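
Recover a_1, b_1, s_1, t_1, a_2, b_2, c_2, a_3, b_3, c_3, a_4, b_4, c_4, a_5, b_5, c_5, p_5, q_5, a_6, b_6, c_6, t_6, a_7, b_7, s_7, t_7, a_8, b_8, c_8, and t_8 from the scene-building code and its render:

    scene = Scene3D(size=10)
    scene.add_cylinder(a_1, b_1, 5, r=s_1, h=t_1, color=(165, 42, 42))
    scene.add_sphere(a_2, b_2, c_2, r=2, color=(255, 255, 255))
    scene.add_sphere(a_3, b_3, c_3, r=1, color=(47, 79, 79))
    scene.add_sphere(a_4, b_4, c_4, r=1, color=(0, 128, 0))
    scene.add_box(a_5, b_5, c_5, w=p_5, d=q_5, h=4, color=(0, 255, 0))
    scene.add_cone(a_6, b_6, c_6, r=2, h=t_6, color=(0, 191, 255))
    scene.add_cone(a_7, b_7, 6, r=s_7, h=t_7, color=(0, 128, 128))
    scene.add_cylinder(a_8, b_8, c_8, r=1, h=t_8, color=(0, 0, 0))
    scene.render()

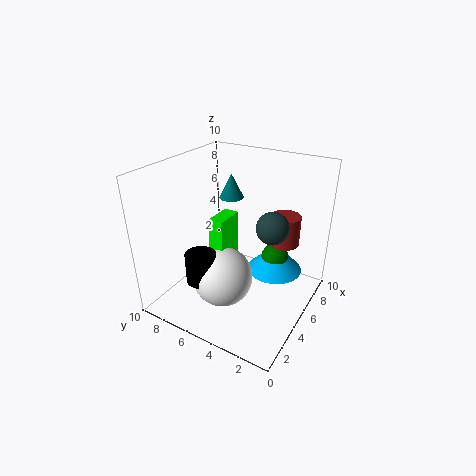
a_1 = 6; b_1 = 2; s_1 = 1; t_1 = 2; a_2 = 3; b_2 = 5; c_2 = 3; a_3 = 4; b_3 = 2; c_3 = 7; a_4 = 7; b_4 = 3; c_4 = 3; a_5 = 3; b_5 = 5; c_5 = 3; p_5 = 2; q_5 = 1; a_6 = 7; b_6 = 3; c_6 = 2; t_6 = 2; a_7 = 9; b_7 = 8; s_7 = 1; t_7 = 2; a_8 = 2; b_8 = 6; c_8 = 3; t_8 = 2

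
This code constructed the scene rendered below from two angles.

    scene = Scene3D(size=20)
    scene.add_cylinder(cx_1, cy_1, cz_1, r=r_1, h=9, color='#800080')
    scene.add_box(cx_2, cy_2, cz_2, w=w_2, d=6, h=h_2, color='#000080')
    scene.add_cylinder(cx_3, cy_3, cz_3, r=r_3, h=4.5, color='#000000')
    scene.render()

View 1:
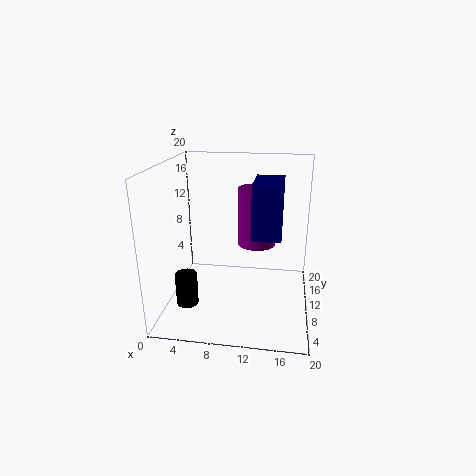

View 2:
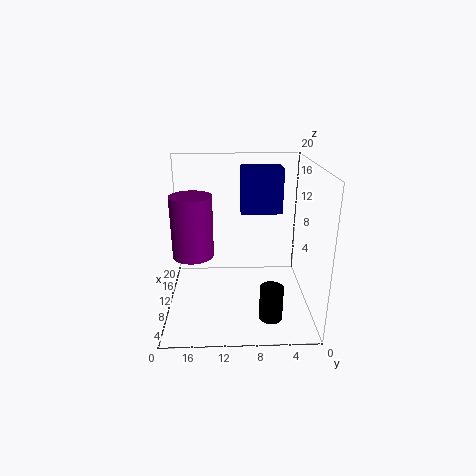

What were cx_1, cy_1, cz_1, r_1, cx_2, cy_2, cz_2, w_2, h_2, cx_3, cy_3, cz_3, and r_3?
cx_1 = 12
cy_1 = 16.5
cz_1 = 6.5
r_1 = 3
cx_2 = 12.5
cy_2 = 3.5
cz_2 = 12.5
w_2 = 3.5
h_2 = 6.5
cx_3 = 3.5
cy_3 = 6
cz_3 = 1.5
r_3 = 1.5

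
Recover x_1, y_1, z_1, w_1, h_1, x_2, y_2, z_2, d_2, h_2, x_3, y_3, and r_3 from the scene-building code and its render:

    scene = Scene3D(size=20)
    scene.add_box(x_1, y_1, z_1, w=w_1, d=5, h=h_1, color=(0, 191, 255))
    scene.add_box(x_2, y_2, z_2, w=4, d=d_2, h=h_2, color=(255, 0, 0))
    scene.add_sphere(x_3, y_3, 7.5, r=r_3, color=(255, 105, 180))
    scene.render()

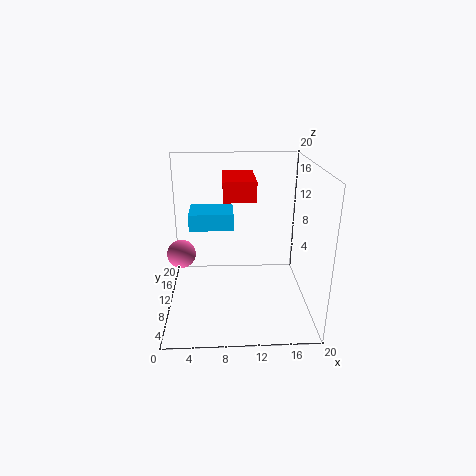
x_1 = 3, y_1 = 12.5, z_1 = 10, w_1 = 6.5, h_1 = 2.5, x_2 = 8, y_2 = 5.5, z_2 = 16.5, d_2 = 6.5, h_2 = 2.5, x_3 = 2, y_3 = 10.5, r_3 = 2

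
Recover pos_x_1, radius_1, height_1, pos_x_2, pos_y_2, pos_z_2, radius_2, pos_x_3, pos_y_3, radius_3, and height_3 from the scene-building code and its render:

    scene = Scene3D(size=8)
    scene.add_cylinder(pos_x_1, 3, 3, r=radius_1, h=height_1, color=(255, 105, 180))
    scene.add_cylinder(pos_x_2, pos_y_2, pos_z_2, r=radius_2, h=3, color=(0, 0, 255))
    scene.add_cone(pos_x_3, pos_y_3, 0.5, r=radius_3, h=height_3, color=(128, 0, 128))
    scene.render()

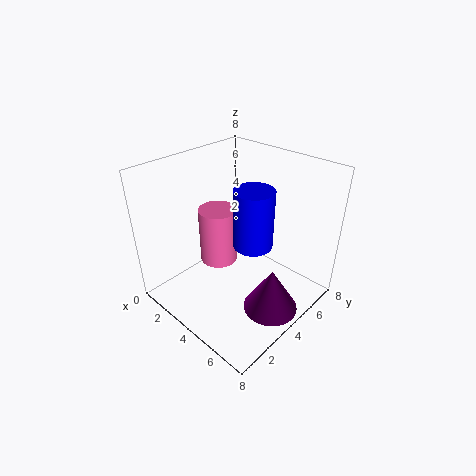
pos_x_1 = 3.5; radius_1 = 1; height_1 = 3; pos_x_2 = 5.5; pos_y_2 = 3.5; pos_z_2 = 4.5; radius_2 = 1; pos_x_3 = 6.5; pos_y_3 = 4; radius_3 = 1.5; height_3 = 2.5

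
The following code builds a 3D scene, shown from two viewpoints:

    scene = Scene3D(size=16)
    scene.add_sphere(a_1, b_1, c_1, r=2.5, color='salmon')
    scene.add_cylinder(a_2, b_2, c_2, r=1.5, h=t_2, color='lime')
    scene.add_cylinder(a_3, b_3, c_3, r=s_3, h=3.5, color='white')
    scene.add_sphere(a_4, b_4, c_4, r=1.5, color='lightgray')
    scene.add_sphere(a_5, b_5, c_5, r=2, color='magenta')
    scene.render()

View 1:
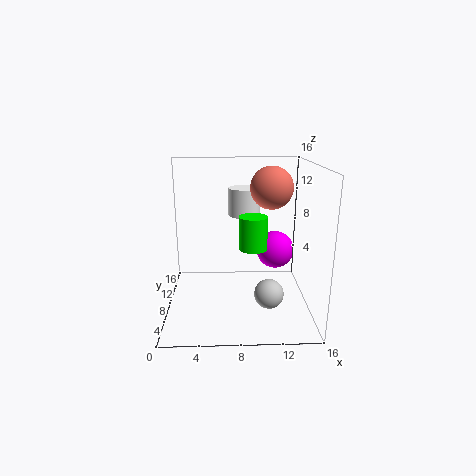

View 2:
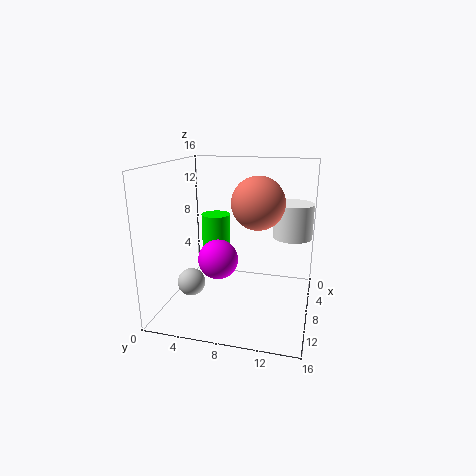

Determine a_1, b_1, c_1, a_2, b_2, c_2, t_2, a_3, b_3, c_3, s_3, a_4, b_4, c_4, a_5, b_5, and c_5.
a_1 = 12
b_1 = 11
c_1 = 13
a_2 = 9.5
b_2 = 6
c_2 = 7.5
t_2 = 3.5
a_3 = 9
b_3 = 14
c_3 = 9
s_3 = 2
a_4 = 11
b_4 = 3.5
c_4 = 3.5
a_5 = 12
b_5 = 7
c_5 = 7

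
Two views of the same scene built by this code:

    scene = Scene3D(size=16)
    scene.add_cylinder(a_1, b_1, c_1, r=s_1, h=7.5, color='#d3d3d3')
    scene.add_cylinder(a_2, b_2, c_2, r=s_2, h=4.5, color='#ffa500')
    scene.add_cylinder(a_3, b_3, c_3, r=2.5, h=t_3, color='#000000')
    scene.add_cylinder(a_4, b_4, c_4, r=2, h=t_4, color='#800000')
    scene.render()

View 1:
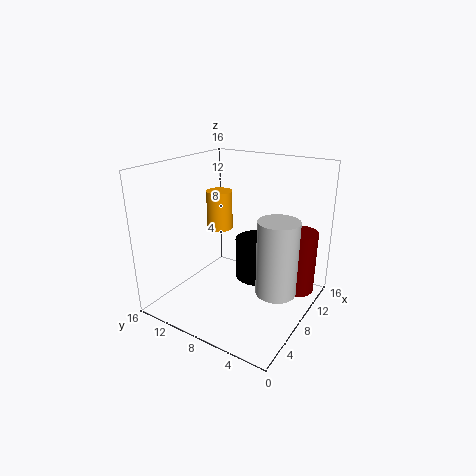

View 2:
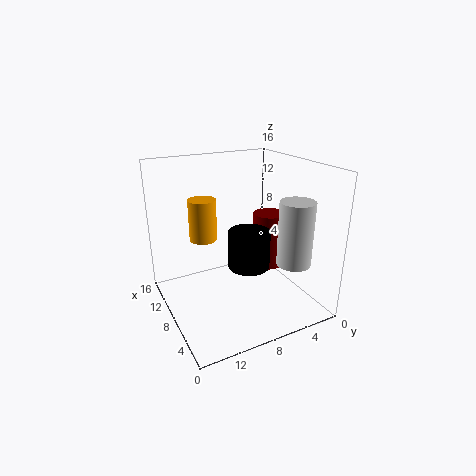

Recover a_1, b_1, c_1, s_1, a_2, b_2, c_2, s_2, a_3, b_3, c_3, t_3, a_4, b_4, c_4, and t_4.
a_1 = 5.5; b_1 = 2; c_1 = 4.5; s_1 = 2; a_2 = 9.5; b_2 = 11.5; c_2 = 8; s_2 = 1.5; a_3 = 9; b_3 = 6; c_3 = 3.5; t_3 = 4.5; a_4 = 11; b_4 = 2; c_4 = 2; t_4 = 7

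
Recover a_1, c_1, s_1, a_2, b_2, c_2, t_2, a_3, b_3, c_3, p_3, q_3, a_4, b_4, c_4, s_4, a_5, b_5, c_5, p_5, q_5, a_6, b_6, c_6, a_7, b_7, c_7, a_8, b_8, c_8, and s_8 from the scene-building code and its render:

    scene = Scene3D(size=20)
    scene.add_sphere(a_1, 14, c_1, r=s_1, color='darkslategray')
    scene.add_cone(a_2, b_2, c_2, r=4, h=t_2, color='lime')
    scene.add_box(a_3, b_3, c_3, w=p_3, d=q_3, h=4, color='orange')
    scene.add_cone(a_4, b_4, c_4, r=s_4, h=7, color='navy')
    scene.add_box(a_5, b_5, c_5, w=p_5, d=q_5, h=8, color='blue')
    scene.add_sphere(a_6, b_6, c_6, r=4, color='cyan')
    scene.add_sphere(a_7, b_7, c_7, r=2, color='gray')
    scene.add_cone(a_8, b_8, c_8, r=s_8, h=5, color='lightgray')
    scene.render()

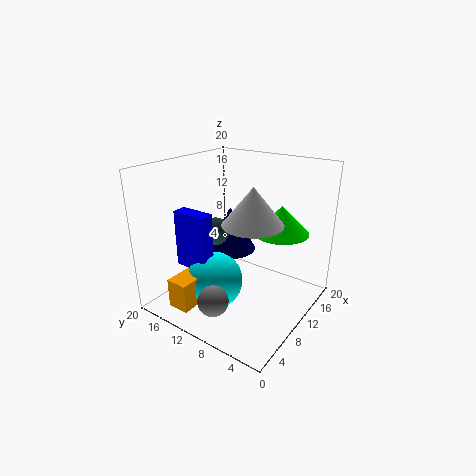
a_1 = 10; c_1 = 10; s_1 = 2; a_2 = 15; b_2 = 6; c_2 = 10; t_2 = 4; a_3 = 1; b_3 = 12; c_3 = 2; p_3 = 5; q_3 = 3; a_4 = 15; b_4 = 15; c_4 = 5; s_4 = 4; a_5 = 5; b_5 = 12; c_5 = 6; p_5 = 2; q_5 = 5; a_6 = 7; b_6 = 12; c_6 = 4; a_7 = 3; b_7 = 9; c_7 = 4; a_8 = 9; b_8 = 7; c_8 = 13; s_8 = 4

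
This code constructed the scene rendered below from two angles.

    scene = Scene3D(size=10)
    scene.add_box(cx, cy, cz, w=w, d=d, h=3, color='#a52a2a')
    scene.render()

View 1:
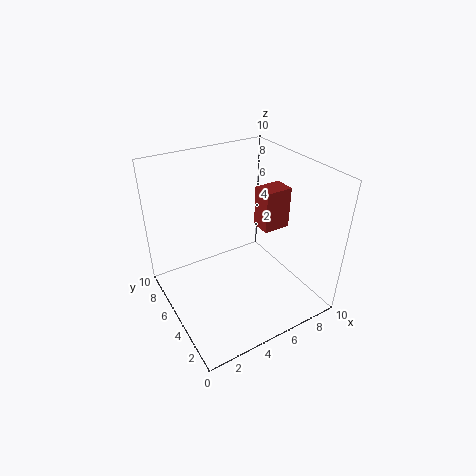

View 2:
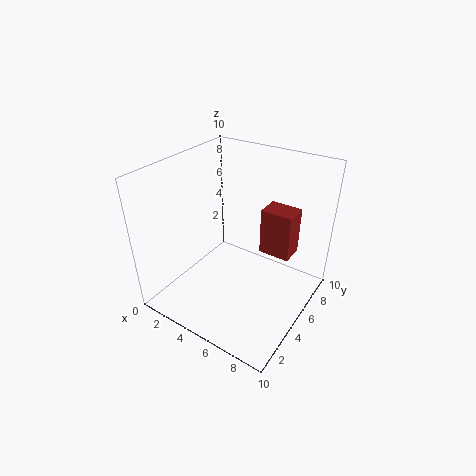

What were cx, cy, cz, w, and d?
cx = 7, cy = 4.5, cz = 5, w = 2, d = 1.5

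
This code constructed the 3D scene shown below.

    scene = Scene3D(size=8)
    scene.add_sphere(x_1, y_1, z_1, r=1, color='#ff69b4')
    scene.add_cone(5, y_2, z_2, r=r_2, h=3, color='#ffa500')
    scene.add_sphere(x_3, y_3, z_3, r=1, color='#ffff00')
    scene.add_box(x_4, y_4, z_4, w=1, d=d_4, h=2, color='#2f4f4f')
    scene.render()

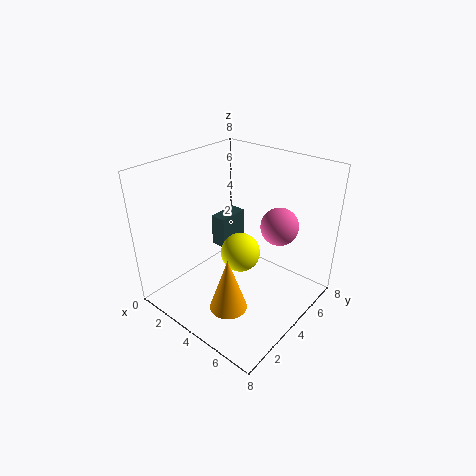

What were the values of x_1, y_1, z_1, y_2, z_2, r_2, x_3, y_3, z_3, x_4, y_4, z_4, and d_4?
x_1 = 6; y_1 = 5; z_1 = 5; y_2 = 2; z_2 = 1; r_2 = 1; x_3 = 5; y_3 = 3; z_3 = 4; x_4 = 1; y_4 = 5; z_4 = 2; d_4 = 2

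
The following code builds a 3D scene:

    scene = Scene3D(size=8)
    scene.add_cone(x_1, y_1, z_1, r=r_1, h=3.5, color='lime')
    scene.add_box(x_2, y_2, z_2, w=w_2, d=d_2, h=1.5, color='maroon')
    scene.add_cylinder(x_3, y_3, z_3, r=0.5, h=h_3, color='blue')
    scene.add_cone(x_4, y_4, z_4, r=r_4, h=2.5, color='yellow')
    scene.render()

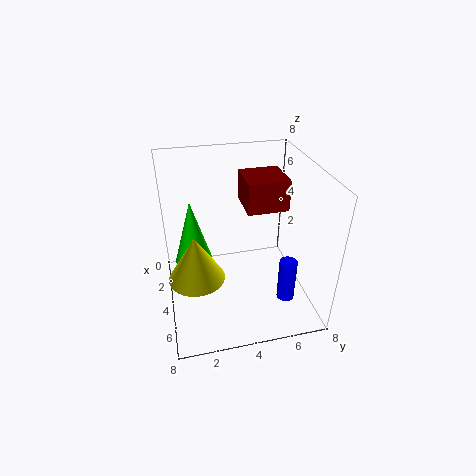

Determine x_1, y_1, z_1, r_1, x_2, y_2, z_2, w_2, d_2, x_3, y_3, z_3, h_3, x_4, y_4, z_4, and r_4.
x_1 = 4
y_1 = 1.5
z_1 = 3
r_1 = 1
x_2 = 4
y_2 = 4
z_2 = 6.5
w_2 = 2
d_2 = 2
x_3 = 5.5
y_3 = 6.5
z_3 = 0.5
h_3 = 2.5
x_4 = 5
y_4 = 1.5
z_4 = 2.5
r_4 = 1.5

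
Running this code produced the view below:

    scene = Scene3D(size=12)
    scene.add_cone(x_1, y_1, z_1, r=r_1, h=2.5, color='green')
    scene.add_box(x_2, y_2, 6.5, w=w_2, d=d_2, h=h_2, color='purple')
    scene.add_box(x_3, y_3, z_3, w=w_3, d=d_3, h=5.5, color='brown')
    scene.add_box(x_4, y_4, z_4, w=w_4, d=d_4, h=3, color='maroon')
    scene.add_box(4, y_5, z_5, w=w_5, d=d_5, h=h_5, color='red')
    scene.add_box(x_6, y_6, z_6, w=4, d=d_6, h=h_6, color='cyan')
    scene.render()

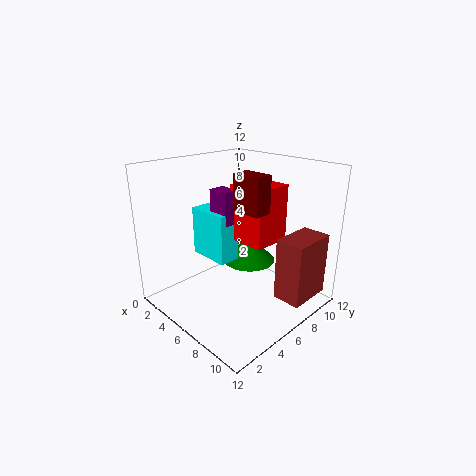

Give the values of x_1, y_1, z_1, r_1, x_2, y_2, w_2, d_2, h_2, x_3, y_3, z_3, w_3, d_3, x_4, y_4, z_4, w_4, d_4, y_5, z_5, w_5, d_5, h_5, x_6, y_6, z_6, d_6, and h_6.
x_1 = 4
y_1 = 9.5
z_1 = 2
r_1 = 2.5
x_2 = 2.5
y_2 = 6
w_2 = 2
d_2 = 1.5
h_2 = 3
x_3 = 8.5
y_3 = 8
z_3 = 0.5
w_3 = 2.5
d_3 = 4
x_4 = 6
y_4 = 5.5
z_4 = 8.5
w_4 = 2.5
d_4 = 1.5
y_5 = 7
z_5 = 5
w_5 = 3.5
d_5 = 3.5
h_5 = 5
x_6 = 0.5
y_6 = 5.5
z_6 = 3
d_6 = 2
h_6 = 4.5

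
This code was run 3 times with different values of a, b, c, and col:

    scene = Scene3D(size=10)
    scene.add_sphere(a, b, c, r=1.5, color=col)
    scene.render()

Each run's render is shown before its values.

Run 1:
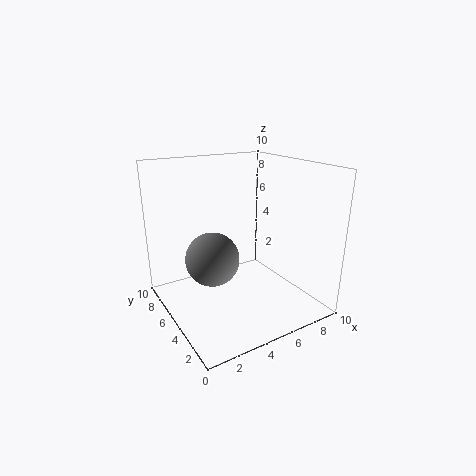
a = 1.5, b = 2, c = 5.5, col = 'gray'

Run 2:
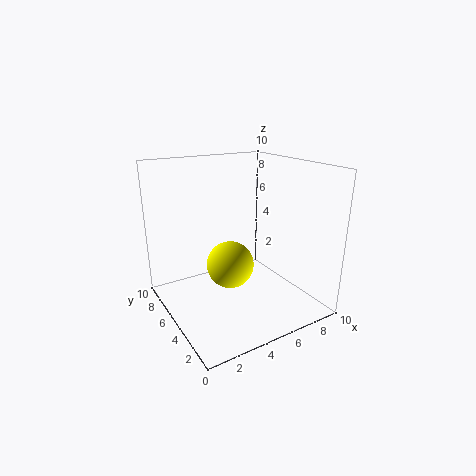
a = 3.5, b = 3.5, c = 4, col = 'yellow'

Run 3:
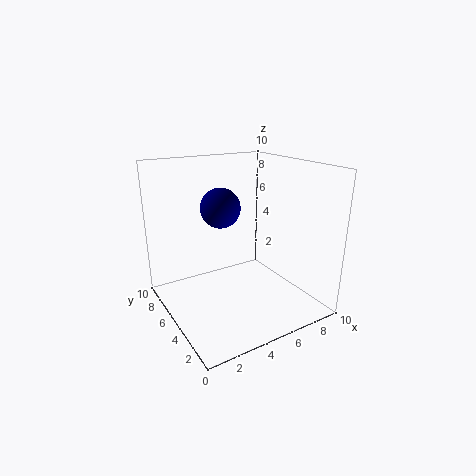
a = 5, b = 7.5, c = 6.5, col = 'navy'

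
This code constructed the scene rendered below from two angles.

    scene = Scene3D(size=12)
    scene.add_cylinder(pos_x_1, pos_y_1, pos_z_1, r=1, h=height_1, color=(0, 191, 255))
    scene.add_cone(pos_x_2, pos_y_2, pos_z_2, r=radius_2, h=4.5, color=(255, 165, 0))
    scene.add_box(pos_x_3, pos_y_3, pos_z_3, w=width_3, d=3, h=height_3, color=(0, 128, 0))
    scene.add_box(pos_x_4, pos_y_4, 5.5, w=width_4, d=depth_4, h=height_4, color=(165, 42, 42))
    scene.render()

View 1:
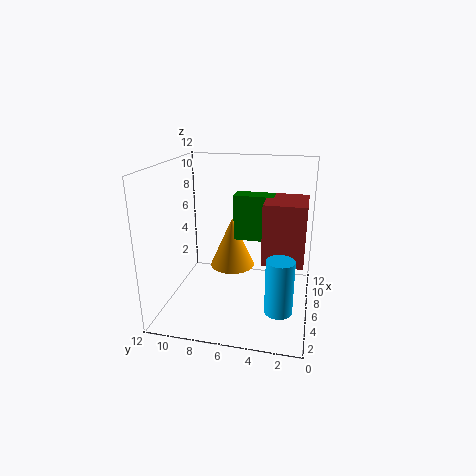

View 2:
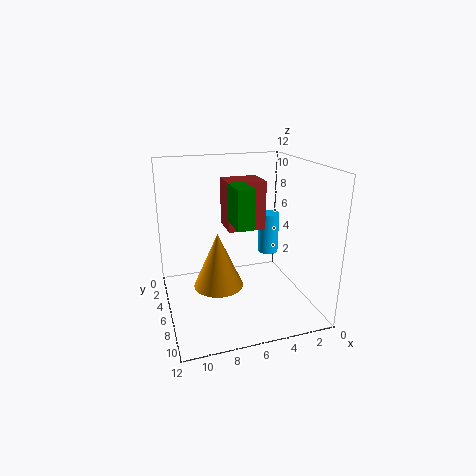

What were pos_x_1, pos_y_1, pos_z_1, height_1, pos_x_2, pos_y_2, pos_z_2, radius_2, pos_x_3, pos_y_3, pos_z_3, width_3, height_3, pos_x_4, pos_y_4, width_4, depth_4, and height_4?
pos_x_1 = 1.5; pos_y_1 = 2; pos_z_1 = 2.5; height_1 = 4; pos_x_2 = 8; pos_y_2 = 7; pos_z_2 = 2.5; radius_2 = 2; pos_x_3 = 4.5; pos_y_3 = 3; pos_z_3 = 6.5; width_3 = 1.5; height_3 = 3.5; pos_x_4 = 2.5; pos_y_4 = 0.5; width_4 = 3.5; depth_4 = 3; height_4 = 4.5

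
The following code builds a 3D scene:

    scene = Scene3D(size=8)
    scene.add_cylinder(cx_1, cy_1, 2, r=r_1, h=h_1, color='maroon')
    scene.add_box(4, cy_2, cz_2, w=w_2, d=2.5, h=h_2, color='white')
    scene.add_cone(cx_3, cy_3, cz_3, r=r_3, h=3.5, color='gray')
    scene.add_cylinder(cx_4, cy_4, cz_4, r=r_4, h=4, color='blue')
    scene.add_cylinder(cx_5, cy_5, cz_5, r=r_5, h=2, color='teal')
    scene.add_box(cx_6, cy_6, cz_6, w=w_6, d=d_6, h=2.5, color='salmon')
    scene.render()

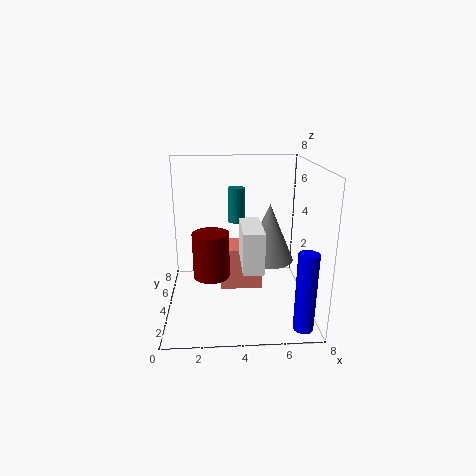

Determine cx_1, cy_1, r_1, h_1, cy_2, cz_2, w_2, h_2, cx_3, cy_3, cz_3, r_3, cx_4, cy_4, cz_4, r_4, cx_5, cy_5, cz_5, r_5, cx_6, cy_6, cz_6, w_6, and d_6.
cx_1 = 2.5; cy_1 = 3.5; r_1 = 1; h_1 = 2.5; cy_2 = 0.5; cz_2 = 3.5; w_2 = 1; h_2 = 2; cx_3 = 6; cy_3 = 5.5; cz_3 = 2; r_3 = 1.5; cx_4 = 7; cy_4 = 0.5; cz_4 = 0.5; r_4 = 0.5; cx_5 = 4; cy_5 = 5.5; cz_5 = 4.5; r_5 = 0.5; cx_6 = 3; cy_6 = 4.5; cz_6 = 0.5; w_6 = 2.5; d_6 = 2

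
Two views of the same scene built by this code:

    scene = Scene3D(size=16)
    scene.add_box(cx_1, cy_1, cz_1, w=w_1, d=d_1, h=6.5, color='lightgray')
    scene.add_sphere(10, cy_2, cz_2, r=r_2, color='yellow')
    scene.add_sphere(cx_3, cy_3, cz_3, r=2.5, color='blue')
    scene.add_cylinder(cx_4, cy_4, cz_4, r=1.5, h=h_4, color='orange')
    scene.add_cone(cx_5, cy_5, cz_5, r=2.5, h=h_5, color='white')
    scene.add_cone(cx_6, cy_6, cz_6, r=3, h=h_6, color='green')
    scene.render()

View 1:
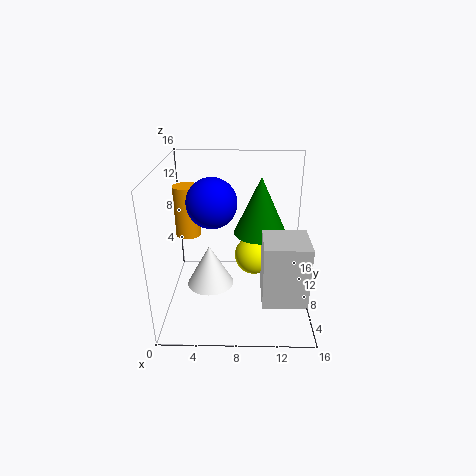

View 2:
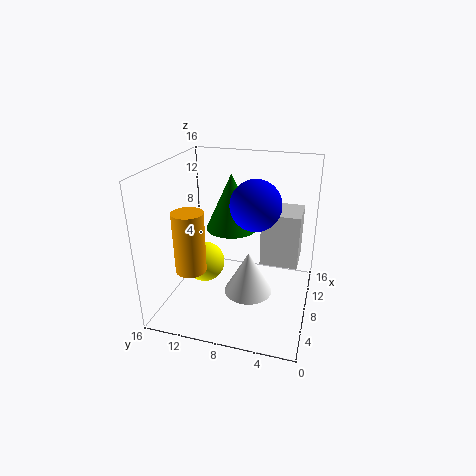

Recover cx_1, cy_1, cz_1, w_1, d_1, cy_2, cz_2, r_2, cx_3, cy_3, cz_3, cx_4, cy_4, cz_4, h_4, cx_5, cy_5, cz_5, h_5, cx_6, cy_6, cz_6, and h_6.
cx_1 = 10.5
cy_1 = 1.5
cz_1 = 3.5
w_1 = 4.5
d_1 = 4.5
cy_2 = 13
cz_2 = 3
r_2 = 2.5
cx_3 = 5.5
cy_3 = 5.5
cz_3 = 13
cx_4 = 2
cy_4 = 11
cz_4 = 7
h_4 = 6
cx_5 = 5
cy_5 = 6
cz_5 = 3.5
h_5 = 4.5
cx_6 = 10.5
cy_6 = 9.5
cz_6 = 8
h_6 = 6.5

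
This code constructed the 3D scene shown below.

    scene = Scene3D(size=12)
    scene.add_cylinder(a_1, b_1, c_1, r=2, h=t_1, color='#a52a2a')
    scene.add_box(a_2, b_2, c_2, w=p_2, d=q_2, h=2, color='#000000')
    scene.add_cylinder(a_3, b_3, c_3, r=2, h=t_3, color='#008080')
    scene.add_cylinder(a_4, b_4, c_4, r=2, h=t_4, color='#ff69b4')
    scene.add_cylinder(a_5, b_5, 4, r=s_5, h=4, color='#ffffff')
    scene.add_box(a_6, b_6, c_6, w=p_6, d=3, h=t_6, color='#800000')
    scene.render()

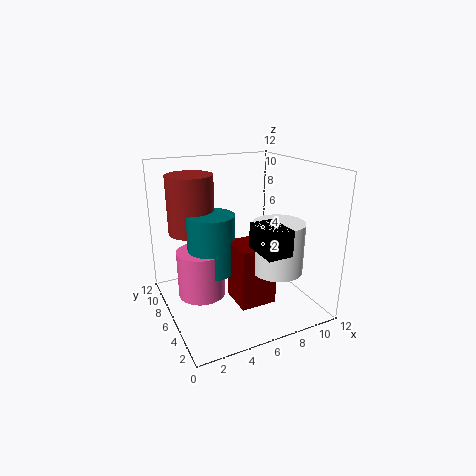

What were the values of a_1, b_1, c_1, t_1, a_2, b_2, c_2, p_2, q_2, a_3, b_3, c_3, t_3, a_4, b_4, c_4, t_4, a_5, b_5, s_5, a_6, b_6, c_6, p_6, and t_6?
a_1 = 3; b_1 = 9; c_1 = 6; t_1 = 5; a_2 = 6; b_2 = 1; c_2 = 6; p_2 = 2; q_2 = 3; a_3 = 4; b_3 = 7; c_3 = 3; t_3 = 5; a_4 = 3; b_4 = 7; c_4 = 1; t_4 = 4; a_5 = 8; b_5 = 3; s_5 = 2; a_6 = 5; b_6 = 3; c_6 = 1; p_6 = 3; t_6 = 5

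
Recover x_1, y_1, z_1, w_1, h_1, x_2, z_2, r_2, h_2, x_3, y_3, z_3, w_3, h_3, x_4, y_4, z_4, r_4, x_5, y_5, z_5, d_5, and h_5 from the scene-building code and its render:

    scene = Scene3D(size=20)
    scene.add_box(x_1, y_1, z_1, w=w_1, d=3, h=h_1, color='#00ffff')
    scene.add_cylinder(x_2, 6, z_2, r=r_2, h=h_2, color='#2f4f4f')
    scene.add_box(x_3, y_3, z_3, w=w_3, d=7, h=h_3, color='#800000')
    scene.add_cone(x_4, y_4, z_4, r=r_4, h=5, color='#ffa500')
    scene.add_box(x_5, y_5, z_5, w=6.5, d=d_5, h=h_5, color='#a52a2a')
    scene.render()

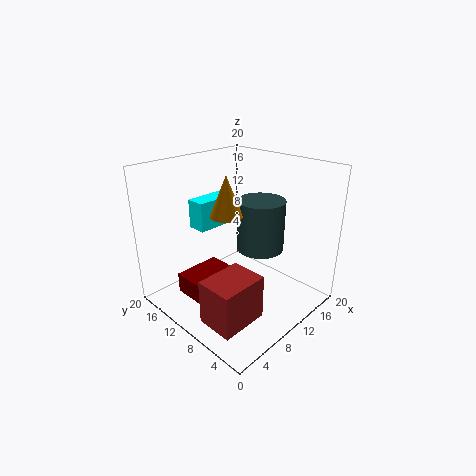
x_1 = 9, y_1 = 16.5, z_1 = 9, w_1 = 6.5, h_1 = 4.5, x_2 = 10, z_2 = 10, r_2 = 3, h_2 = 6.5, x_3 = 4, y_3 = 9.5, z_3 = 1, w_3 = 7, h_3 = 3, x_4 = 6, y_4 = 8, z_4 = 15, r_4 = 2, x_5 = 1.5, y_5 = 3.5, z_5 = 1.5, d_5 = 5, h_5 = 6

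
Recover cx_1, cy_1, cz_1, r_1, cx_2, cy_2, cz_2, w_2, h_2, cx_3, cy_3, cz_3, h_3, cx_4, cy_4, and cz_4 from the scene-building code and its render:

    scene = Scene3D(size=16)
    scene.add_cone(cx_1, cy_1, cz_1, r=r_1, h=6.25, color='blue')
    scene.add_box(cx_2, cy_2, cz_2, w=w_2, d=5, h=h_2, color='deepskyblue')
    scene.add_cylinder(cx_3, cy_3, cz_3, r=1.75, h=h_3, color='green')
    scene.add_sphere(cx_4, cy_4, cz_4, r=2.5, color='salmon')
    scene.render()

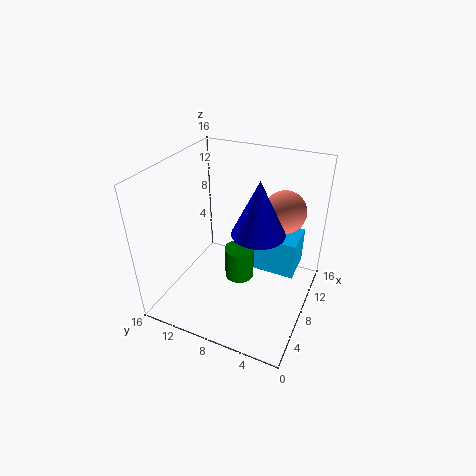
cx_1 = 9
cy_1 = 6
cz_1 = 8.5
r_1 = 3
cx_2 = 10.25
cy_2 = 2
cz_2 = 2.5
w_2 = 4.25
h_2 = 4.5
cx_3 = 9.5
cy_3 = 8.5
cz_3 = 1.5
h_3 = 4
cx_4 = 12.75
cy_4 = 4.25
cz_4 = 9.75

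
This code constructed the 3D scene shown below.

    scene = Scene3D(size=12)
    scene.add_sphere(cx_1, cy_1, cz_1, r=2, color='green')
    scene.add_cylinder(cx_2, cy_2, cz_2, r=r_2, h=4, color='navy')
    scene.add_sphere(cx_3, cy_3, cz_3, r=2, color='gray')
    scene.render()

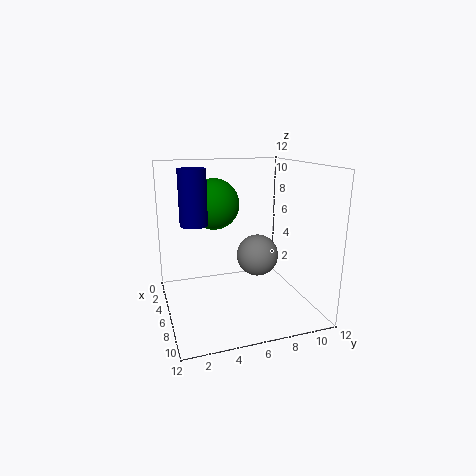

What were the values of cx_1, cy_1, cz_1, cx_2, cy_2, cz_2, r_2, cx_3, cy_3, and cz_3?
cx_1 = 6, cy_1 = 4, cz_1 = 9, cx_2 = 8, cy_2 = 2, cz_2 = 8, r_2 = 1, cx_3 = 3, cy_3 = 9, cz_3 = 3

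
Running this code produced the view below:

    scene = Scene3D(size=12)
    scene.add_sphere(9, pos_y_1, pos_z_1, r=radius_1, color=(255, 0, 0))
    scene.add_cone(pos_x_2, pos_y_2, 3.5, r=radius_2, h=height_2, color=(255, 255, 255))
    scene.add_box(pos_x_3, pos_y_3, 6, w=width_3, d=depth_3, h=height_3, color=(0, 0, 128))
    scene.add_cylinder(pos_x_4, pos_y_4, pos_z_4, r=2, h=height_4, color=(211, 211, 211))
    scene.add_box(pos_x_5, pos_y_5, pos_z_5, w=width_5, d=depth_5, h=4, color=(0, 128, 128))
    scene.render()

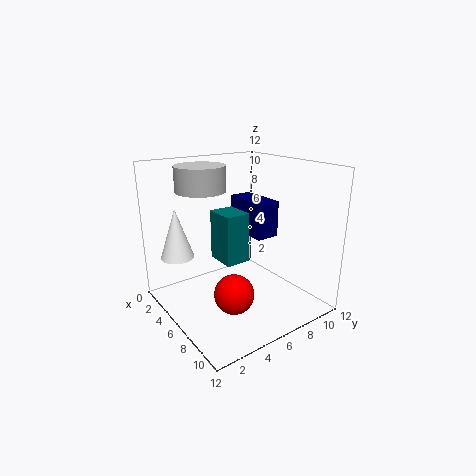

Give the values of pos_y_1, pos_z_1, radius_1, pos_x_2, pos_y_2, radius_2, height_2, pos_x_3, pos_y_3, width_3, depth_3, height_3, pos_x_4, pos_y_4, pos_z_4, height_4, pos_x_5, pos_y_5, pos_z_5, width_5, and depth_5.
pos_y_1 = 3.5, pos_z_1 = 3, radius_1 = 1.5, pos_x_2 = 1.5, pos_y_2 = 2.5, radius_2 = 1.5, height_2 = 4.5, pos_x_3 = 3.5, pos_y_3 = 7, width_3 = 4, depth_3 = 2, height_3 = 3, pos_x_4 = 4.5, pos_y_4 = 3.5, pos_z_4 = 10, height_4 = 2, pos_x_5 = 5, pos_y_5 = 4, pos_z_5 = 4.5, width_5 = 2.5, depth_5 = 2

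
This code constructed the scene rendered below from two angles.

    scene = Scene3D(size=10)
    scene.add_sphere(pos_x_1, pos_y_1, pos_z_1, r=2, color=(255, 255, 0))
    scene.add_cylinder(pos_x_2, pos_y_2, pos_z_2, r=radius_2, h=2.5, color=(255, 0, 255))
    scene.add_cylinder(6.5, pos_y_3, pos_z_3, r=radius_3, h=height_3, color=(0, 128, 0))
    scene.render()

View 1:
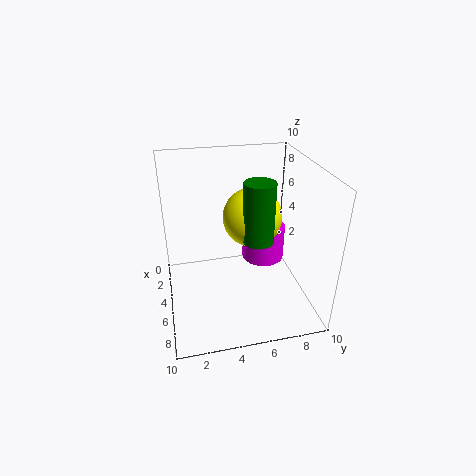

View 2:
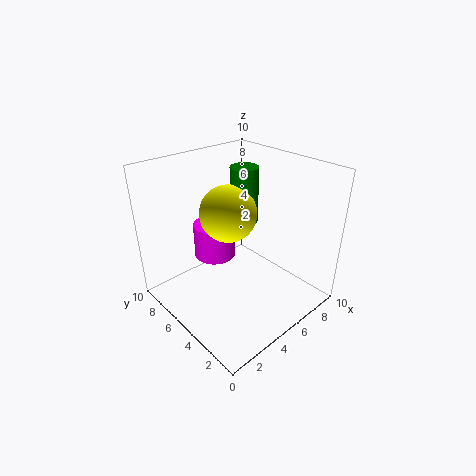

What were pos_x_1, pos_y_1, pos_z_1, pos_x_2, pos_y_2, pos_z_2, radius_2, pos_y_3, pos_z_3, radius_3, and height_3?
pos_x_1 = 5, pos_y_1 = 6, pos_z_1 = 6.5, pos_x_2 = 4.5, pos_y_2 = 7, pos_z_2 = 3, radius_2 = 1.5, pos_y_3 = 6, pos_z_3 = 5.5, radius_3 = 1, height_3 = 4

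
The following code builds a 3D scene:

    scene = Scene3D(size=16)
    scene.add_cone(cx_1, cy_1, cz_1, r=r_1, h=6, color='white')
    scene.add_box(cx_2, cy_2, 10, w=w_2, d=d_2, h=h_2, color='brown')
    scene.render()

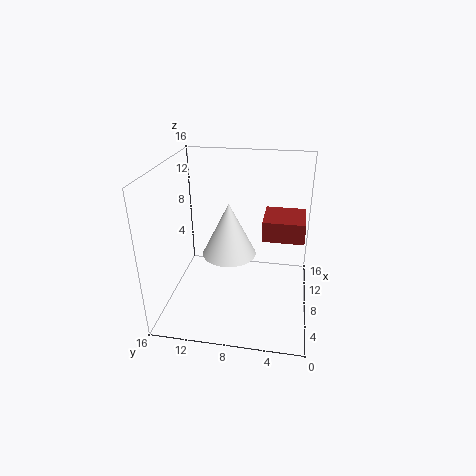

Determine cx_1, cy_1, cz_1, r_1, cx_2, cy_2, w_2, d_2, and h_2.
cx_1 = 8; cy_1 = 9; cz_1 = 6; r_1 = 3; cx_2 = 4; cy_2 = 1; w_2 = 4; d_2 = 4; h_2 = 2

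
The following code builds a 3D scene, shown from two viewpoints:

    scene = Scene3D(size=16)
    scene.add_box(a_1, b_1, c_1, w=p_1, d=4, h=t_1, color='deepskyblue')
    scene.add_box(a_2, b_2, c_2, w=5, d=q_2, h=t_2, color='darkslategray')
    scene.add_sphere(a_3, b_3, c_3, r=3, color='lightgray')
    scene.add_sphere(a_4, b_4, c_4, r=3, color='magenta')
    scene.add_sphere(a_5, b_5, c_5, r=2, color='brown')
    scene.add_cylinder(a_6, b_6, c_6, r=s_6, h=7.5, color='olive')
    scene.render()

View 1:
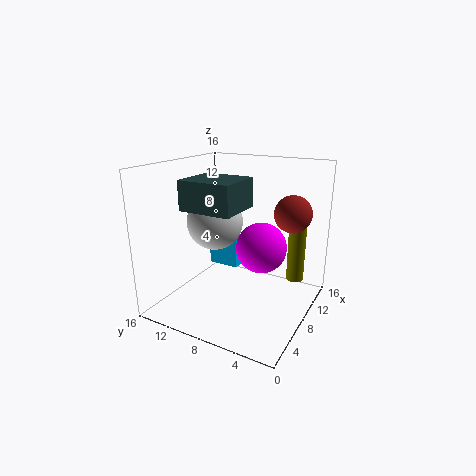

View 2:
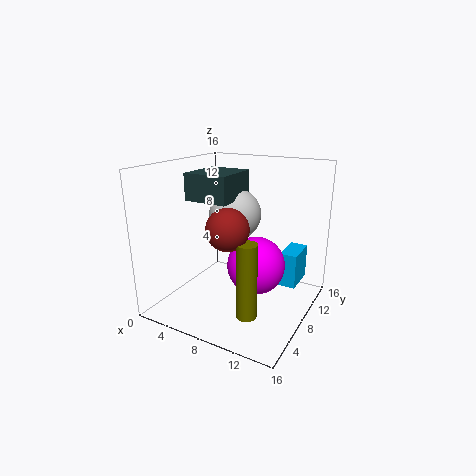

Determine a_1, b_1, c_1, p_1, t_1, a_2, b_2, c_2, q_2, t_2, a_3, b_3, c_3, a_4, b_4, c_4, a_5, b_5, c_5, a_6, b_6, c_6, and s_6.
a_1 = 12
b_1 = 10.5
c_1 = 2
p_1 = 2
t_1 = 4
a_2 = 2.5
b_2 = 6
c_2 = 12
q_2 = 5.5
t_2 = 3
a_3 = 6.5
b_3 = 10
c_3 = 10
a_4 = 11
b_4 = 6.5
c_4 = 6
a_5 = 10
b_5 = 2.5
c_5 = 11
a_6 = 12
b_6 = 2.5
c_6 = 2.5
s_6 = 1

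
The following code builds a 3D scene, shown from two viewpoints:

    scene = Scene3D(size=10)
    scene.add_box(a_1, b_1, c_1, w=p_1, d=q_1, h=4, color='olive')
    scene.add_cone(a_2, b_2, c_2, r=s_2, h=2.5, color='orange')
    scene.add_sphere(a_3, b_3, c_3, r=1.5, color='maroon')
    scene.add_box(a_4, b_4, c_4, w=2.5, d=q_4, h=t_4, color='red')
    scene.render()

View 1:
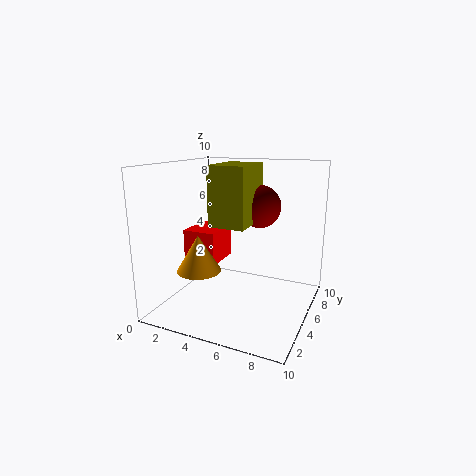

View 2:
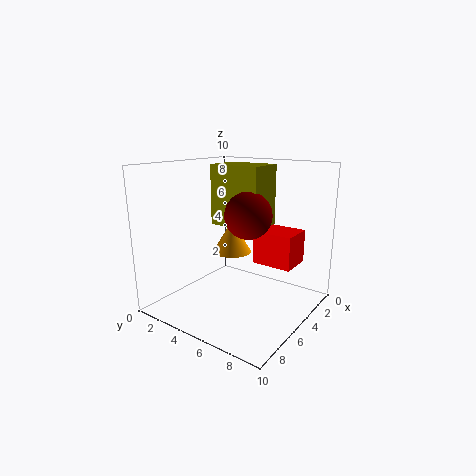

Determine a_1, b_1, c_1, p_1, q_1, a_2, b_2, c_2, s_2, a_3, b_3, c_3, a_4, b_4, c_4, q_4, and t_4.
a_1 = 3.5
b_1 = 3.5
c_1 = 6
p_1 = 2.5
q_1 = 3.5
a_2 = 3
b_2 = 3
c_2 = 3
s_2 = 1.5
a_3 = 6
b_3 = 6.5
c_3 = 7
a_4 = 0.5
b_4 = 5
c_4 = 2.5
q_4 = 3
t_4 = 2.5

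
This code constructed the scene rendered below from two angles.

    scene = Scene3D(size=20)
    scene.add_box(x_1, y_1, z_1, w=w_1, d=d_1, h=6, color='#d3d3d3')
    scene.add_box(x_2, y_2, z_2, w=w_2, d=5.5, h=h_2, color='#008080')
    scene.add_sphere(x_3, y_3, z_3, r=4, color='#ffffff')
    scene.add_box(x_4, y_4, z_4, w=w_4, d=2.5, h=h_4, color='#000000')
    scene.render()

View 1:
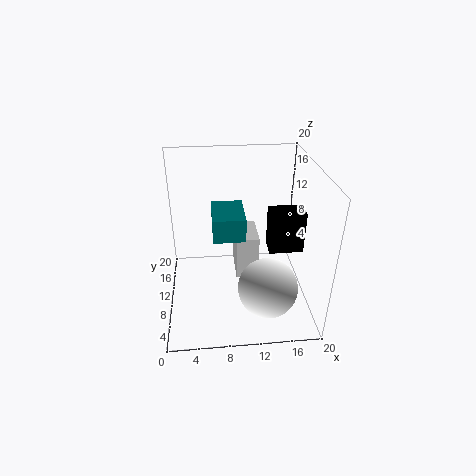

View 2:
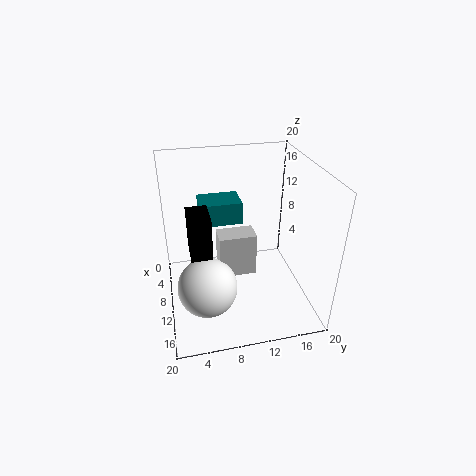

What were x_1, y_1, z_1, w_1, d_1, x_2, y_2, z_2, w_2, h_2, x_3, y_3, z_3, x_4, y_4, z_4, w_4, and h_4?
x_1 = 9.5; y_1 = 7; z_1 = 5.5; w_1 = 3; d_1 = 5; x_2 = 6.5; y_2 = 5; z_2 = 12.5; w_2 = 4; h_2 = 3; x_3 = 13.5; y_3 = 5; z_3 = 5; x_4 = 13; y_4 = 3; z_4 = 12; w_4 = 4; h_4 = 5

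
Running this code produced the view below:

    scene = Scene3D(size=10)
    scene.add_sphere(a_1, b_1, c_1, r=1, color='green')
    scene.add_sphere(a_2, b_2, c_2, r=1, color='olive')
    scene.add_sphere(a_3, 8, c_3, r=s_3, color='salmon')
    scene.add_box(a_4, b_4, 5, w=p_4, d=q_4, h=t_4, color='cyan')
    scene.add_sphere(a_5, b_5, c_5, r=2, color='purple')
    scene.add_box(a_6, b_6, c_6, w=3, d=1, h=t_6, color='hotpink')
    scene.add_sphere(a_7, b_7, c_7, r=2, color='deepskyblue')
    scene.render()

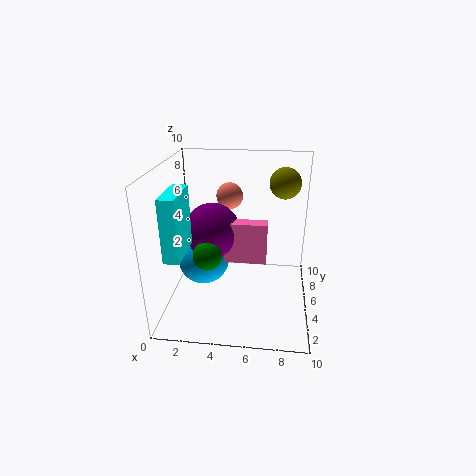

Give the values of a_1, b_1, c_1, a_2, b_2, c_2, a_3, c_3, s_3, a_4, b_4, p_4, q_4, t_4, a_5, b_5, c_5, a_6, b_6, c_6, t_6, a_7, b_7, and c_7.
a_1 = 3, b_1 = 4, c_1 = 4, a_2 = 8, b_2 = 5, c_2 = 9, a_3 = 4, c_3 = 7, s_3 = 1, a_4 = 1, b_4 = 1, p_4 = 1, q_4 = 3, t_4 = 4, a_5 = 3, b_5 = 6, c_5 = 5, a_6 = 4, b_6 = 5, c_6 = 3, t_6 = 3, a_7 = 2, b_7 = 7, c_7 = 2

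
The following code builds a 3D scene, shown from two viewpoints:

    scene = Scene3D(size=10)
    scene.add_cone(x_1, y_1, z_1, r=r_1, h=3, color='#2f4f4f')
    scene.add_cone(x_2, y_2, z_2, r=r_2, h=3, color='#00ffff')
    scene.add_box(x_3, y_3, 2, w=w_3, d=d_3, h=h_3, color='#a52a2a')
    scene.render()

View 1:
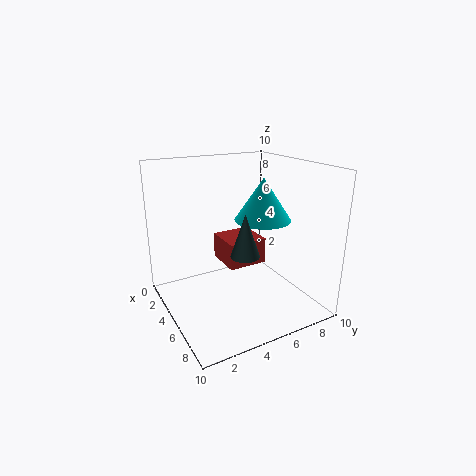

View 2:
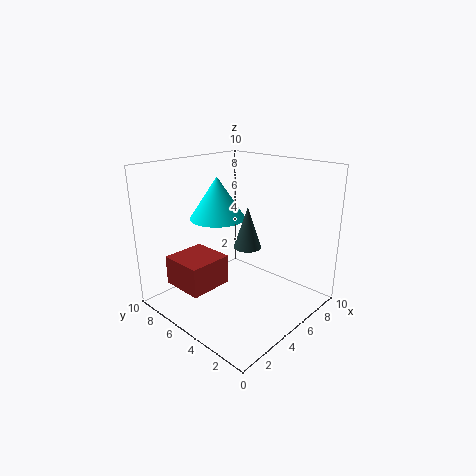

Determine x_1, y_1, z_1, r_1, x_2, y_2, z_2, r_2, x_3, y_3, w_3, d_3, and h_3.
x_1 = 6, y_1 = 5, z_1 = 4, r_1 = 1, x_2 = 5, y_2 = 7, z_2 = 6, r_2 = 2, x_3 = 1, y_3 = 5, w_3 = 3, d_3 = 3, h_3 = 2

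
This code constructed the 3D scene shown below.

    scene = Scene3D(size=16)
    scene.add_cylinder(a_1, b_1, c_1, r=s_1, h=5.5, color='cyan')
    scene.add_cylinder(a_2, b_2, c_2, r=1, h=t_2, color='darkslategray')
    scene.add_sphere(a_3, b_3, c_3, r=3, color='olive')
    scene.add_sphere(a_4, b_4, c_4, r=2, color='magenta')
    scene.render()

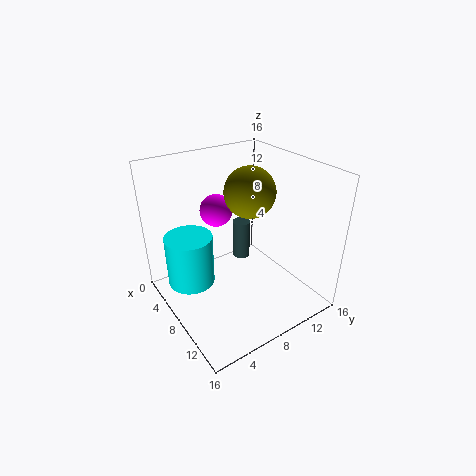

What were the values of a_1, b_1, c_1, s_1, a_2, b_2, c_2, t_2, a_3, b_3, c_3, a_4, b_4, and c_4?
a_1 = 7
b_1 = 2.5
c_1 = 4
s_1 = 2.5
a_2 = 6.5
b_2 = 9.5
c_2 = 4.5
t_2 = 4.5
a_3 = 6
b_3 = 11
c_3 = 12
a_4 = 2.5
b_4 = 8.5
c_4 = 9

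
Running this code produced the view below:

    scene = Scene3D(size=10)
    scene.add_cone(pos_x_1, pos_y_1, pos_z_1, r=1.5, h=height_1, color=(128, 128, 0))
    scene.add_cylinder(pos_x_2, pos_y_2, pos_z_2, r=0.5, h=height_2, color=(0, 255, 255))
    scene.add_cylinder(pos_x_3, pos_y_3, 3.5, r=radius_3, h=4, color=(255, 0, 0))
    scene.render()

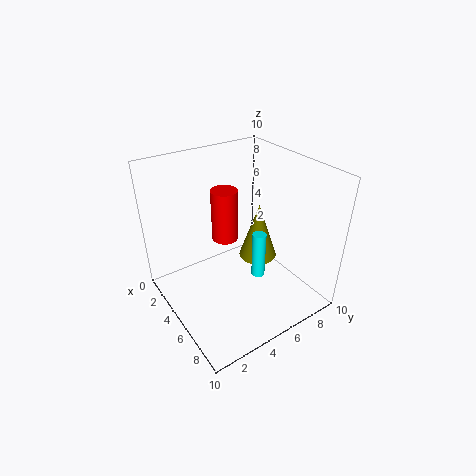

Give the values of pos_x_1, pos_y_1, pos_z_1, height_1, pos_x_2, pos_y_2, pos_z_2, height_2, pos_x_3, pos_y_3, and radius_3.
pos_x_1 = 3.5
pos_y_1 = 8
pos_z_1 = 1.5
height_1 = 4.5
pos_x_2 = 5.5
pos_y_2 = 6.5
pos_z_2 = 1.5
height_2 = 3.5
pos_x_3 = 2.5
pos_y_3 = 5.5
radius_3 = 1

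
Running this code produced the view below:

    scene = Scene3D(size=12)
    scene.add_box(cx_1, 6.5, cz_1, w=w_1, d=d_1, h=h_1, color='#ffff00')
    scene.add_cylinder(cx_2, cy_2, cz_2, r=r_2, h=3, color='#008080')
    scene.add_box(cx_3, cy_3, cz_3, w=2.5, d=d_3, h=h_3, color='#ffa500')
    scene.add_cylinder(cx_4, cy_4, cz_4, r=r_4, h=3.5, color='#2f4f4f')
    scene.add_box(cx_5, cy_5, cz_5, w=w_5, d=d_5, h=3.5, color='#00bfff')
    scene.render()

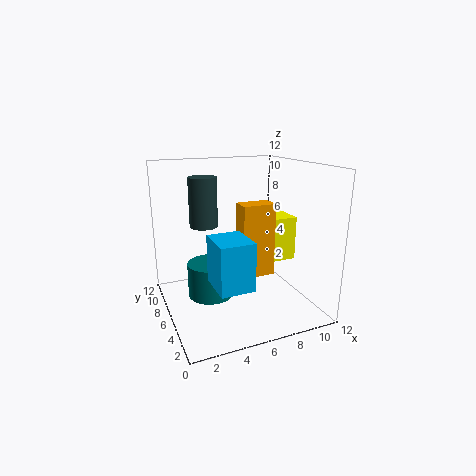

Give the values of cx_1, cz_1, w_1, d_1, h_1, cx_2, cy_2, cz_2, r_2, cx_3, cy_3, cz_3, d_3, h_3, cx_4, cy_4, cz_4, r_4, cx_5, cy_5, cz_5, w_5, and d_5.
cx_1 = 9, cz_1 = 3, w_1 = 3, d_1 = 3, h_1 = 4, cx_2 = 4, cy_2 = 7.5, cz_2 = 0.5, r_2 = 2, cx_3 = 5, cy_3 = 2.5, cz_3 = 4, d_3 = 1.5, h_3 = 5.5, cx_4 = 2.5, cy_4 = 4, cz_4 = 8, r_4 = 1, cx_5 = 2.5, cy_5 = 0.5, cz_5 = 4, w_5 = 2.5, d_5 = 3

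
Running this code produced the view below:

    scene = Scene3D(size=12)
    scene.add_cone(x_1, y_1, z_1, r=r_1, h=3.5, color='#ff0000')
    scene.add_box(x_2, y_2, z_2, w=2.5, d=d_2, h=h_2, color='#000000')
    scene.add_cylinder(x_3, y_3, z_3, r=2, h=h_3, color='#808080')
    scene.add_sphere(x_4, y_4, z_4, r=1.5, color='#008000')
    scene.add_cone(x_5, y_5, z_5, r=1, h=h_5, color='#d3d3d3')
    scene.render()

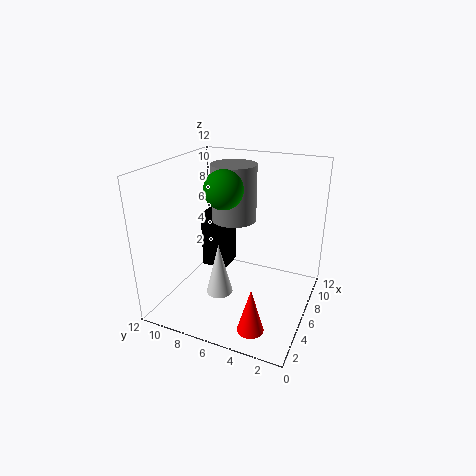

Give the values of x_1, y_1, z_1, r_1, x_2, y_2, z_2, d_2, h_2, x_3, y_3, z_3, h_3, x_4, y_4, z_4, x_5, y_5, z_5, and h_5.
x_1 = 1.5; y_1 = 3; z_1 = 1; r_1 = 1; x_2 = 8.5; y_2 = 8.5; z_2 = 1; d_2 = 2.5; h_2 = 5.5; x_3 = 8.5; y_3 = 7.5; z_3 = 6.5; h_3 = 5; x_4 = 4.5; y_4 = 6.5; z_4 = 10.5; x_5 = 2.5; y_5 = 6; z_5 = 3; h_5 = 4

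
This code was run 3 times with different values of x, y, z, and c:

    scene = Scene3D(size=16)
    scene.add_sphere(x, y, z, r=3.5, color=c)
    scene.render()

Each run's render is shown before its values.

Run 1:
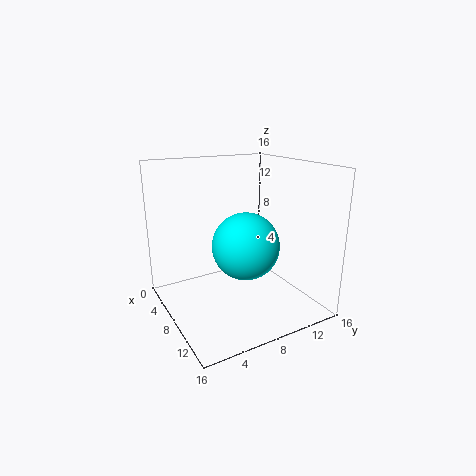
x = 10.5; y = 7.5; z = 8; c = 'cyan'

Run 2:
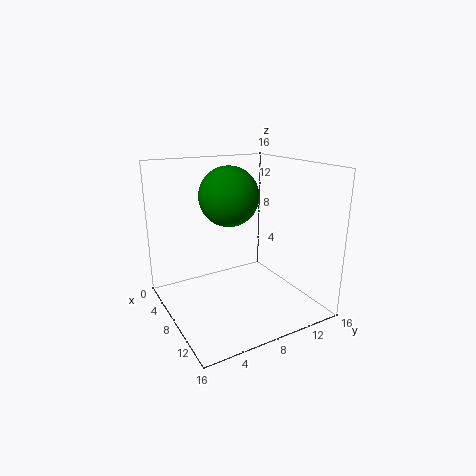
x = 5; y = 8.5; z = 12; c = 'green'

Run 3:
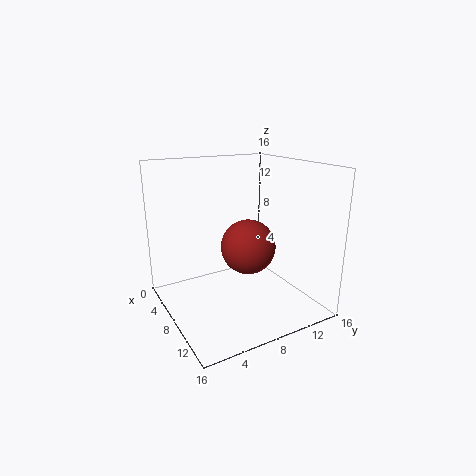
x = 4.5; y = 11.5; z = 5; c = 'brown'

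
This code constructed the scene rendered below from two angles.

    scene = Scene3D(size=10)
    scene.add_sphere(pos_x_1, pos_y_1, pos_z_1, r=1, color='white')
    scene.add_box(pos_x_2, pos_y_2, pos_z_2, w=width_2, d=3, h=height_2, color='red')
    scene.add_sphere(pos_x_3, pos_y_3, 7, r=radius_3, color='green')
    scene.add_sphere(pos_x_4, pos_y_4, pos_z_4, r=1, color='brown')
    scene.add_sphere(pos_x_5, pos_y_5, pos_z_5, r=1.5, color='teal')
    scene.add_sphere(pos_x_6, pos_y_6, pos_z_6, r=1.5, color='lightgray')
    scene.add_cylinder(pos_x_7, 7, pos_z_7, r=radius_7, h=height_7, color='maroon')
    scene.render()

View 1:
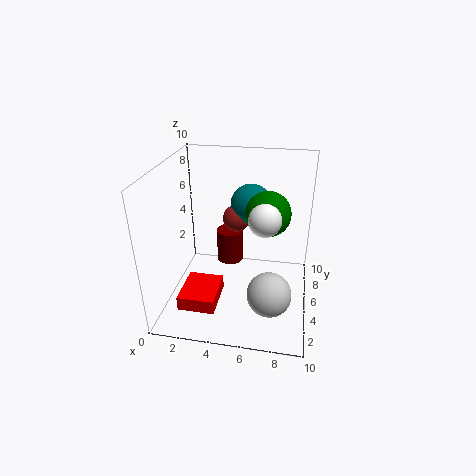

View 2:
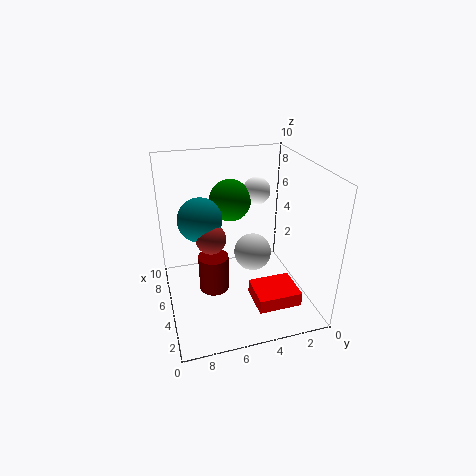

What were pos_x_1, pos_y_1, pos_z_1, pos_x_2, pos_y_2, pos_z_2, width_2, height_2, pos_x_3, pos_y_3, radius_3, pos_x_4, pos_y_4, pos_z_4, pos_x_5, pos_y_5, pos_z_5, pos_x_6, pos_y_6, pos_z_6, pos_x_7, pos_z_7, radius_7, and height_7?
pos_x_1 = 7, pos_y_1 = 3, pos_z_1 = 7.5, pos_x_2 = 1.5, pos_y_2 = 1.5, pos_z_2 = 1, width_2 = 2.5, height_2 = 1, pos_x_3 = 7, pos_y_3 = 5, radius_3 = 1.5, pos_x_4 = 4.5, pos_y_4 = 7, pos_z_4 = 5.5, pos_x_5 = 5.5, pos_y_5 = 7.5, pos_z_5 = 6.5, pos_x_6 = 7.5, pos_y_6 = 3, pos_z_6 = 2, pos_x_7 = 4, pos_z_7 = 2, radius_7 = 1, height_7 = 2.5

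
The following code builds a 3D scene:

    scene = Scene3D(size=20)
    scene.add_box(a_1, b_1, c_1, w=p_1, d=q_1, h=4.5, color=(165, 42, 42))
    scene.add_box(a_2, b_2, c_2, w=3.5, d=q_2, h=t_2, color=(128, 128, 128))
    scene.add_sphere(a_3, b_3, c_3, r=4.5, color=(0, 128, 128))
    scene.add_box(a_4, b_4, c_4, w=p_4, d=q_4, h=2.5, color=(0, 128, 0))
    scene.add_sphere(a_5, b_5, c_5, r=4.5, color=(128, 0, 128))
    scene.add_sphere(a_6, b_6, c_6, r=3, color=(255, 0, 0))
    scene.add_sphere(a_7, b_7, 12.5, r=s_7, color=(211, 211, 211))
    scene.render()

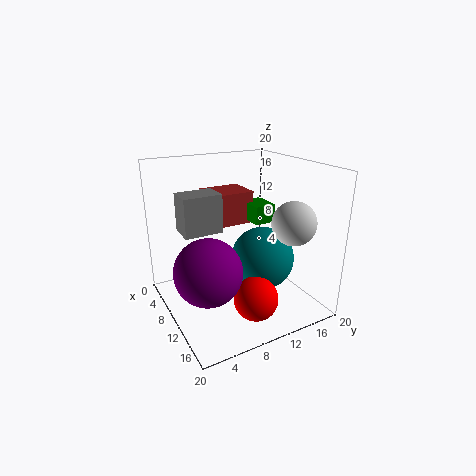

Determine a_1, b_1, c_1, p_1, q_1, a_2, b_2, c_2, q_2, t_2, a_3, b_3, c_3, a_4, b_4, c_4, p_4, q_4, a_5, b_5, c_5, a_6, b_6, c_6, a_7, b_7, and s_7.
a_1 = 4, b_1 = 7, c_1 = 11.5, p_1 = 5, q_1 = 6, a_2 = 8, b_2 = 2, c_2 = 12, q_2 = 5, t_2 = 5, a_3 = 11, b_3 = 13.5, c_3 = 6.5, a_4 = 7.5, b_4 = 12, c_4 = 12, p_4 = 4, q_4 = 3, a_5 = 12, b_5 = 4.5, c_5 = 7, a_6 = 15, b_6 = 10, c_6 = 3, a_7 = 14.5, b_7 = 16, s_7 = 3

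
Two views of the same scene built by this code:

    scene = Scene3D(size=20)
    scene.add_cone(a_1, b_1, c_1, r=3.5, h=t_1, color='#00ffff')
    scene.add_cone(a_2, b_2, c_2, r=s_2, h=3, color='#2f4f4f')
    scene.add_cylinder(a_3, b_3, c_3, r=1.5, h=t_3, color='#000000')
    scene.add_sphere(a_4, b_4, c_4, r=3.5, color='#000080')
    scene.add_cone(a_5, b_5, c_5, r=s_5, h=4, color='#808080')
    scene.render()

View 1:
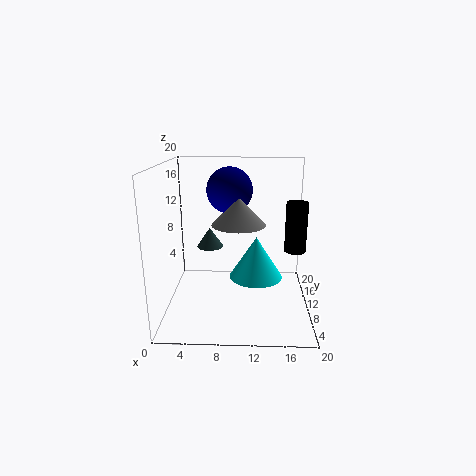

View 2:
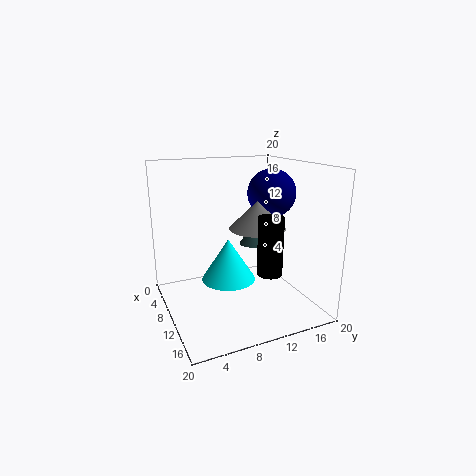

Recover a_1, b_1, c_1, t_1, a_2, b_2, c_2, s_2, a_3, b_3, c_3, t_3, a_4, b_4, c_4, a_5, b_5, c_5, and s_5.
a_1 = 12.5, b_1 = 7.5, c_1 = 5.5, t_1 = 5.5, a_2 = 5.5, b_2 = 14.5, c_2 = 7, s_2 = 2, a_3 = 18, b_3 = 10.5, c_3 = 8, t_3 = 7, a_4 = 8.5, b_4 = 16, c_4 = 15.5, a_5 = 10, b_5 = 13, c_5 = 11, s_5 = 4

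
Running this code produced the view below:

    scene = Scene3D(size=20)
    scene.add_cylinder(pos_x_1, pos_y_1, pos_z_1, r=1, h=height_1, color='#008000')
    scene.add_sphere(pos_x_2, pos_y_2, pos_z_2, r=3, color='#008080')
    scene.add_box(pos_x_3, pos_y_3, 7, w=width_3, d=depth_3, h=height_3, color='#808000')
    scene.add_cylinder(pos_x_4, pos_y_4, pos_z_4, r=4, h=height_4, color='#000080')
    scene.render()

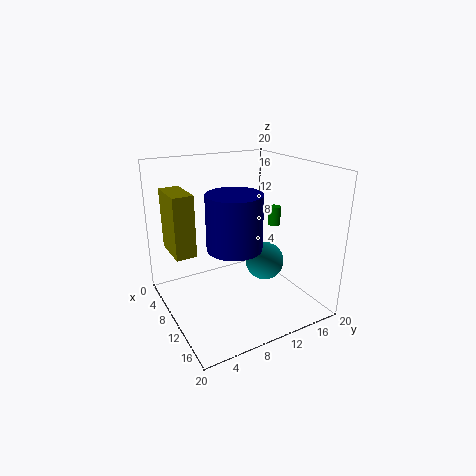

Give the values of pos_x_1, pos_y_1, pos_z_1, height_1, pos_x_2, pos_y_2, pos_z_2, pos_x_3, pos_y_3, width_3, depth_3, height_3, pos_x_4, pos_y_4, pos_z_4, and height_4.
pos_x_1 = 6
pos_y_1 = 19
pos_z_1 = 9
height_1 = 3
pos_x_2 = 8
pos_y_2 = 16
pos_z_2 = 4
pos_x_3 = 1
pos_y_3 = 2
width_3 = 6
depth_3 = 3
height_3 = 9
pos_x_4 = 9
pos_y_4 = 10
pos_z_4 = 8
height_4 = 8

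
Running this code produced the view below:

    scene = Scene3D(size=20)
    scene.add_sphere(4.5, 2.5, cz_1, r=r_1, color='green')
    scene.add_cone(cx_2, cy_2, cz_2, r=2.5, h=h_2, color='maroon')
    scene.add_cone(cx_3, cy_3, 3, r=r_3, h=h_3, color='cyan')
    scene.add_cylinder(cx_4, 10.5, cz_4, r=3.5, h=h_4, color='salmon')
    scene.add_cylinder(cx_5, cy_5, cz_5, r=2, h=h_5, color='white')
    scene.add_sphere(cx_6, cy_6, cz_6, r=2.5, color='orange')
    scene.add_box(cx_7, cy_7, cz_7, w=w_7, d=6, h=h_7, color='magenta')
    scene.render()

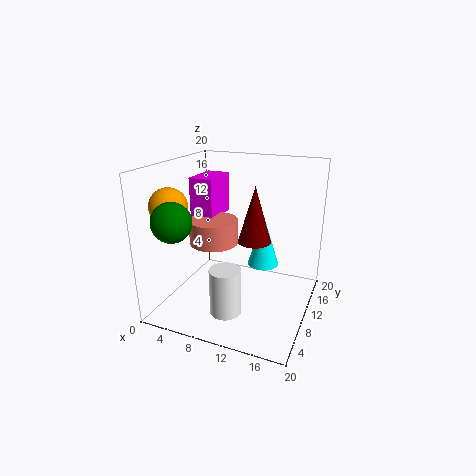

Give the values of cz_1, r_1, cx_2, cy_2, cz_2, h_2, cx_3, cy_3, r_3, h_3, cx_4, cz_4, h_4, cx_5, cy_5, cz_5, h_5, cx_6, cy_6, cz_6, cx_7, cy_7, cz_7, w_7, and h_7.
cz_1 = 14, r_1 = 2.5, cx_2 = 11, cy_2 = 14, cz_2 = 8, h_2 = 8.5, cx_3 = 11.5, cy_3 = 17, r_3 = 2.5, h_3 = 8, cx_4 = 6, cz_4 = 8.5, h_4 = 3.5, cx_5 = 11, cy_5 = 3.5, cz_5 = 2.5, h_5 = 6, cx_6 = 2.5, cy_6 = 5, cz_6 = 15, cx_7 = 2, cy_7 = 11, cz_7 = 11.5, w_7 = 3.5, h_7 = 6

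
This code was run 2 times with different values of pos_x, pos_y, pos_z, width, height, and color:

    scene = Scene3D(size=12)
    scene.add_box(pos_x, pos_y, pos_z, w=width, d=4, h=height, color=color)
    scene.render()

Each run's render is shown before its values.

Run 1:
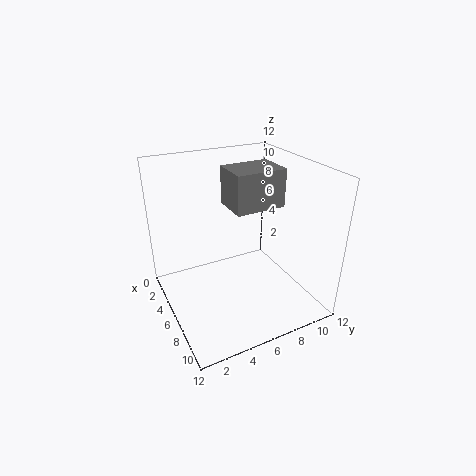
pos_x = 5; pos_y = 5; pos_z = 9; width = 3; height = 3; color = 'gray'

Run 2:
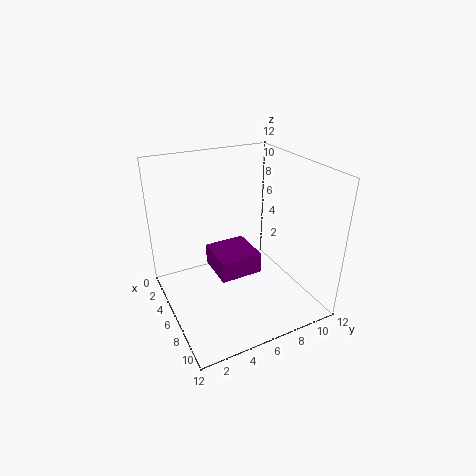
pos_x = 1; pos_y = 5; pos_z = 1; width = 4; height = 2; color = 'purple'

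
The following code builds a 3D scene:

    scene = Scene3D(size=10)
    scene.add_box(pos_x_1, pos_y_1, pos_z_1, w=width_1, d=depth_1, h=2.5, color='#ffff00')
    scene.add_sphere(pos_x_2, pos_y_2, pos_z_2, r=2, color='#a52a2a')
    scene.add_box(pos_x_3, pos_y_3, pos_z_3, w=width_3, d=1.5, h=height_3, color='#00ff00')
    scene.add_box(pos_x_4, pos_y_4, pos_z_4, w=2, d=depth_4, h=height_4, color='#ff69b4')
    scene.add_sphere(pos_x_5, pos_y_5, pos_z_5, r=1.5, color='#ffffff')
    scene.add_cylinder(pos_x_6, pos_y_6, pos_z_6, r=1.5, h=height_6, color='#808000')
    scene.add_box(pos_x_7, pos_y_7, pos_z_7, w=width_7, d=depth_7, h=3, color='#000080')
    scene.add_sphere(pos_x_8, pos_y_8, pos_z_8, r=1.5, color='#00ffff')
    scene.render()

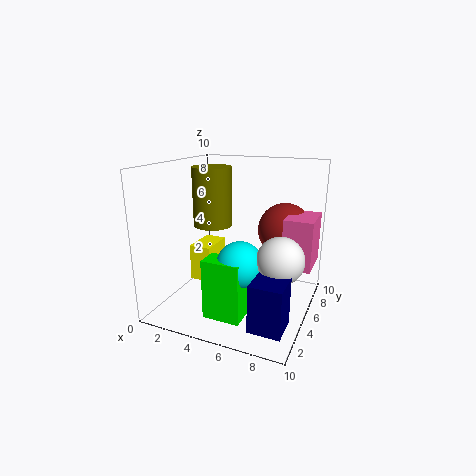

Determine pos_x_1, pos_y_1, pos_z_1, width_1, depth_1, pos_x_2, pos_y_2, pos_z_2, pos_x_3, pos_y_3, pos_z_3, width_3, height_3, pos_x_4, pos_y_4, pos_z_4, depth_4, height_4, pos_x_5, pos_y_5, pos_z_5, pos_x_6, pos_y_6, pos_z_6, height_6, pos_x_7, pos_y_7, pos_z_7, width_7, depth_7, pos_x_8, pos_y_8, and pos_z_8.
pos_x_1 = 2
pos_y_1 = 3.5
pos_z_1 = 2
width_1 = 1.5
depth_1 = 2.5
pos_x_2 = 7.5
pos_y_2 = 8
pos_z_2 = 5
pos_x_3 = 4
pos_y_3 = 1.5
pos_z_3 = 0.5
width_3 = 2.5
height_3 = 4
pos_x_4 = 8
pos_y_4 = 5.5
pos_z_4 = 3
depth_4 = 3
height_4 = 3.5
pos_x_5 = 8.5
pos_y_5 = 3.5
pos_z_5 = 4.5
pos_x_6 = 2
pos_y_6 = 7
pos_z_6 = 5
height_6 = 4.5
pos_x_7 = 7.5
pos_y_7 = 0.5
pos_z_7 = 1
width_7 = 2
depth_7 = 2
pos_x_8 = 6
pos_y_8 = 3
pos_z_8 = 4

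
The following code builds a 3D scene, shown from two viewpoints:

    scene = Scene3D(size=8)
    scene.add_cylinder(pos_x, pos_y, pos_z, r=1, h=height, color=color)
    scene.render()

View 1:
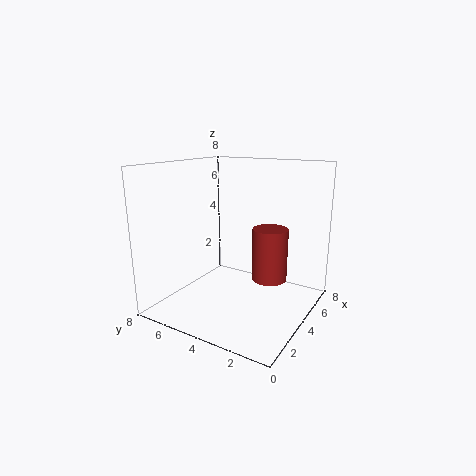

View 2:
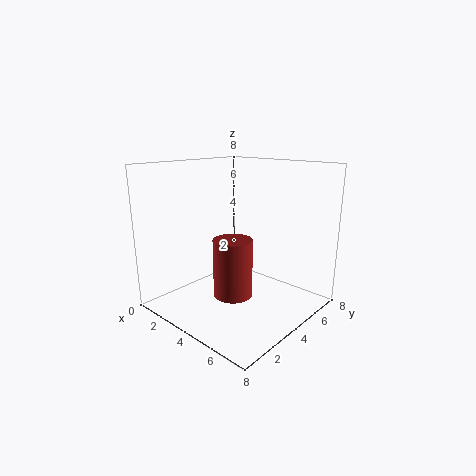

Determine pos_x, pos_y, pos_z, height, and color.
pos_x = 5; pos_y = 2.5; pos_z = 1.5; height = 3; color = 'brown'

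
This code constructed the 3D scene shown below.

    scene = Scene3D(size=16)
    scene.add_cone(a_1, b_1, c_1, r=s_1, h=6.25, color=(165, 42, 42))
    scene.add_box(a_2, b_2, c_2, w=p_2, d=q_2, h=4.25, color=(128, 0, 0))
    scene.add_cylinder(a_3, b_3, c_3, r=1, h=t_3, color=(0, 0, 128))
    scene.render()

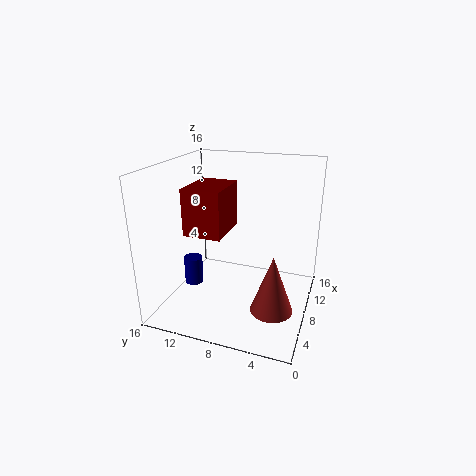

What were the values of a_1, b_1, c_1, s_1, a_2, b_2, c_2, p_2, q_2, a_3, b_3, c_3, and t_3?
a_1 = 5.25, b_1 = 3.25, c_1 = 1.5, s_1 = 2.25, a_2 = 0.5, b_2 = 7, c_2 = 11, p_2 = 4.5, q_2 = 3.5, a_3 = 5.25, b_3 = 12.25, c_3 = 3.25, t_3 = 3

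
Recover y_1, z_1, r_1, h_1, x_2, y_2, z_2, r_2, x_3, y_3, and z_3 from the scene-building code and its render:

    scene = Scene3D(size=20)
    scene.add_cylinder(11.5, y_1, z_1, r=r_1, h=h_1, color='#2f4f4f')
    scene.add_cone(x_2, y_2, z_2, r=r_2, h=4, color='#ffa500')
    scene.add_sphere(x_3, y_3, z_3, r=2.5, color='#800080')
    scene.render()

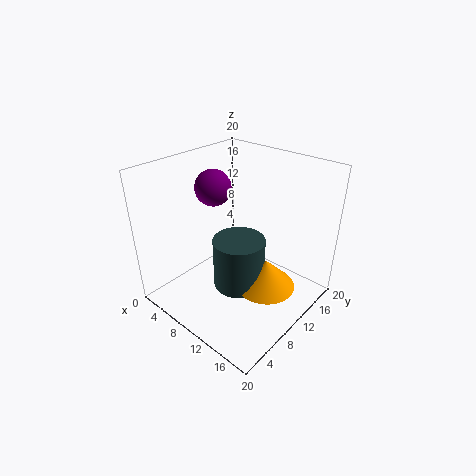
y_1 = 8.5; z_1 = 4; r_1 = 3.5; h_1 = 7; x_2 = 15; y_2 = 10; z_2 = 4.5; r_2 = 4; x_3 = 6; y_3 = 9.5; z_3 = 16.5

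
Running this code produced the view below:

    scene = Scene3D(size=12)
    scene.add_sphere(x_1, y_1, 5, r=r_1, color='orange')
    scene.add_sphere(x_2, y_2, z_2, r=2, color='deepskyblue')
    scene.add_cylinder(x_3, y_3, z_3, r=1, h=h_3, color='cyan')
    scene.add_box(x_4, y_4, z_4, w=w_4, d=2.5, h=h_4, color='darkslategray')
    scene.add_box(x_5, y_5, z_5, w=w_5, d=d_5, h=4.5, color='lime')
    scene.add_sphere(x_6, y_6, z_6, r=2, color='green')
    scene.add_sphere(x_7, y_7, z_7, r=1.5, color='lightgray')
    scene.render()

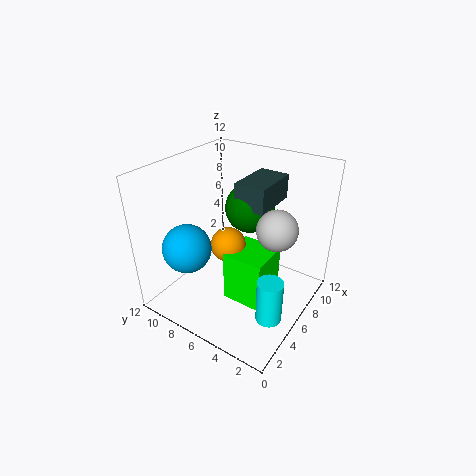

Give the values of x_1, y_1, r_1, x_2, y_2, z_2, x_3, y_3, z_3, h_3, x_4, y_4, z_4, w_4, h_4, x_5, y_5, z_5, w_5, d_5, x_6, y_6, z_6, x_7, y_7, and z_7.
x_1 = 6, y_1 = 7, r_1 = 1.5, x_2 = 3, y_2 = 9, z_2 = 5.5, x_3 = 3.5, y_3 = 1.5, z_3 = 1.5, h_3 = 3.5, x_4 = 5.5, y_4 = 3.5, z_4 = 9, w_4 = 4, h_4 = 2, x_5 = 4.5, y_5 = 3, z_5 = 0.5, w_5 = 3.5, d_5 = 3.5, x_6 = 7, y_6 = 5.5, z_6 = 8.5, x_7 = 5, y_7 = 2, z_7 = 8.5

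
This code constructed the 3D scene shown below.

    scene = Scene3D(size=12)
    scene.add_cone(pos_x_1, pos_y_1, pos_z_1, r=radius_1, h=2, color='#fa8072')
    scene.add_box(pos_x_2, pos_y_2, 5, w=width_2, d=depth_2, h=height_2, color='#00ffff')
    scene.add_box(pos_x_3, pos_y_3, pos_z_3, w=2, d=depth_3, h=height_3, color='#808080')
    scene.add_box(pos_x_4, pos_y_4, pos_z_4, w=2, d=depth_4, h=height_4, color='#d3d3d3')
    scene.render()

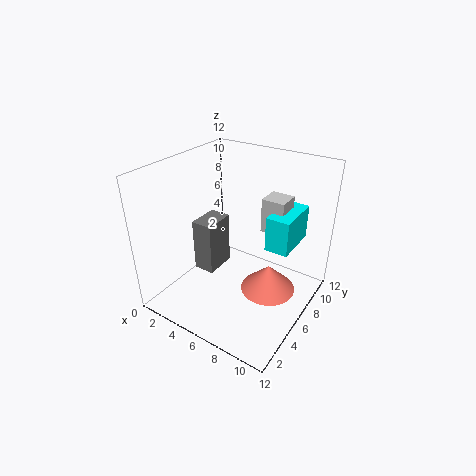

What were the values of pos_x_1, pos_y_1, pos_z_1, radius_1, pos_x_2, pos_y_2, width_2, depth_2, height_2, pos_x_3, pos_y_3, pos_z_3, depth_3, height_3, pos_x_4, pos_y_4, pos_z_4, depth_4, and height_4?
pos_x_1 = 10
pos_y_1 = 4
pos_z_1 = 4
radius_1 = 2
pos_x_2 = 8
pos_y_2 = 7
width_2 = 2
depth_2 = 4
height_2 = 3
pos_x_3 = 1
pos_y_3 = 6
pos_z_3 = 1
depth_3 = 3
height_3 = 5
pos_x_4 = 7
pos_y_4 = 8
pos_z_4 = 6
depth_4 = 2
height_4 = 3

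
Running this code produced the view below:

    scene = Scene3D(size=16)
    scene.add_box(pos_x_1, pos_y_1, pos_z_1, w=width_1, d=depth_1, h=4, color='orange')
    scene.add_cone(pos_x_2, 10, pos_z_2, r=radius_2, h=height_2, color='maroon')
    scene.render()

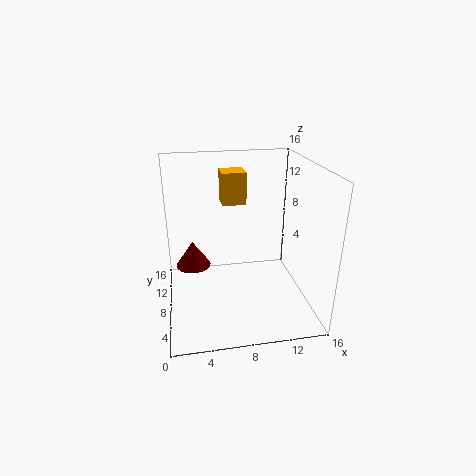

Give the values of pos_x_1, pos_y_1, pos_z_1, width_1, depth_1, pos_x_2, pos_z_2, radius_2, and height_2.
pos_x_1 = 7; pos_y_1 = 13; pos_z_1 = 10; width_1 = 3; depth_1 = 3; pos_x_2 = 3; pos_z_2 = 4; radius_2 = 2; height_2 = 3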